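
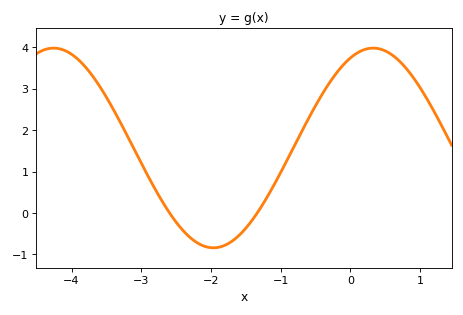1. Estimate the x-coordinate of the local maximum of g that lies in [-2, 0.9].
0.33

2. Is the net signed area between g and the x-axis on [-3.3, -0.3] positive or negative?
positive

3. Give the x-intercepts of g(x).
-2.59, -1.34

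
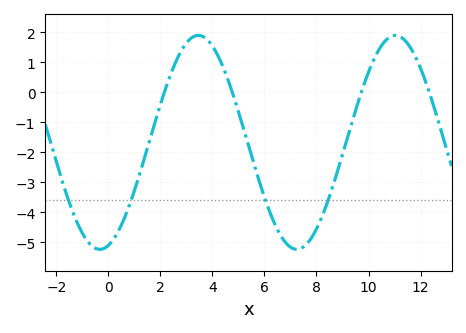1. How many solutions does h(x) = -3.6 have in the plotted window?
4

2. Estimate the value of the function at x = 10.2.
1.09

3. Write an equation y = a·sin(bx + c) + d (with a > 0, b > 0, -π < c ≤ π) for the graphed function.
y = 3.57sin(0.83x - 1.3) - 1.67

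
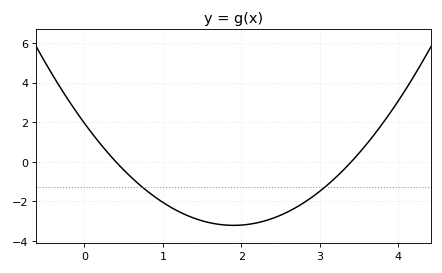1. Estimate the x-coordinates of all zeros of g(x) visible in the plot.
0.4, 3.4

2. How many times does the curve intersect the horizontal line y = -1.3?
2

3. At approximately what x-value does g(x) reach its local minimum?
1.9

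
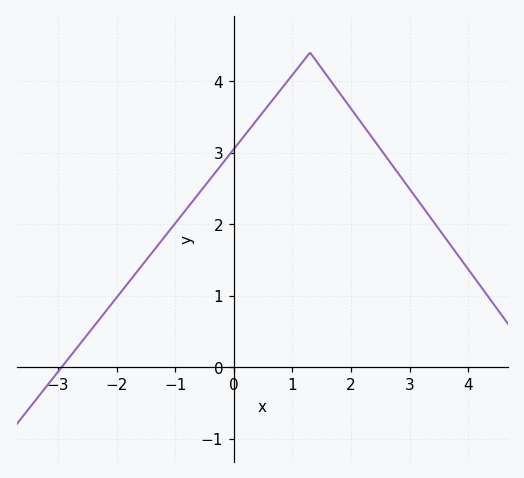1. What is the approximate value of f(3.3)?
2.2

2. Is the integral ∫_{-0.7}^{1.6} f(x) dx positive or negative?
positive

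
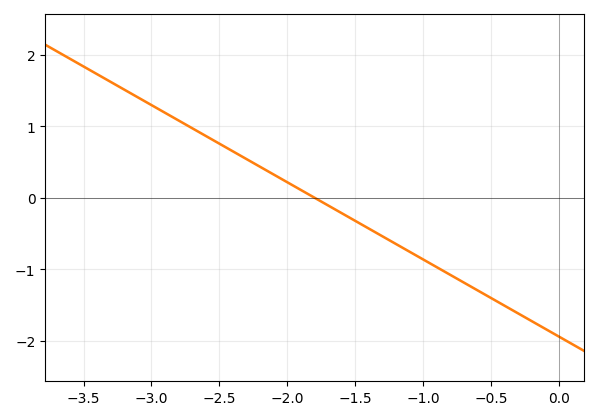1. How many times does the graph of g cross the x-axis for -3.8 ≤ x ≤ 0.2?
1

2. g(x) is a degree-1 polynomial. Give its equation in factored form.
y = -1.08(x + 1.8)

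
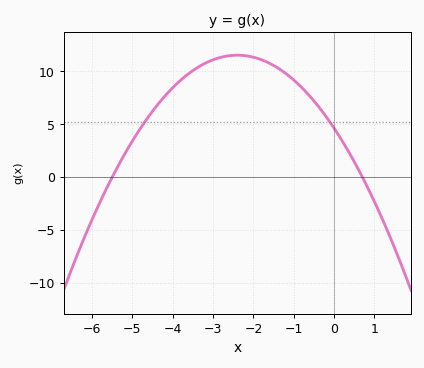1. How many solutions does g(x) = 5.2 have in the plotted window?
2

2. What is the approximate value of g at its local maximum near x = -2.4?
11.5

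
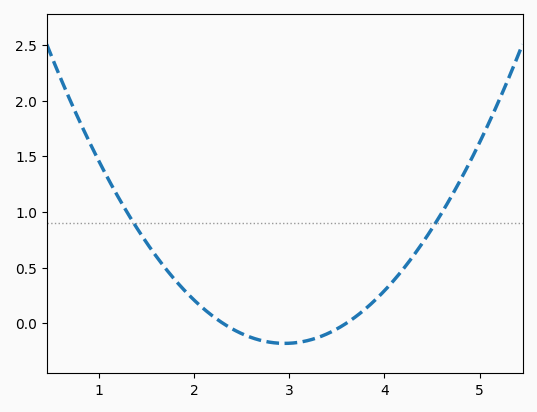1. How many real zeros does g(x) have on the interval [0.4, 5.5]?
2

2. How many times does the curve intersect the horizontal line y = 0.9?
2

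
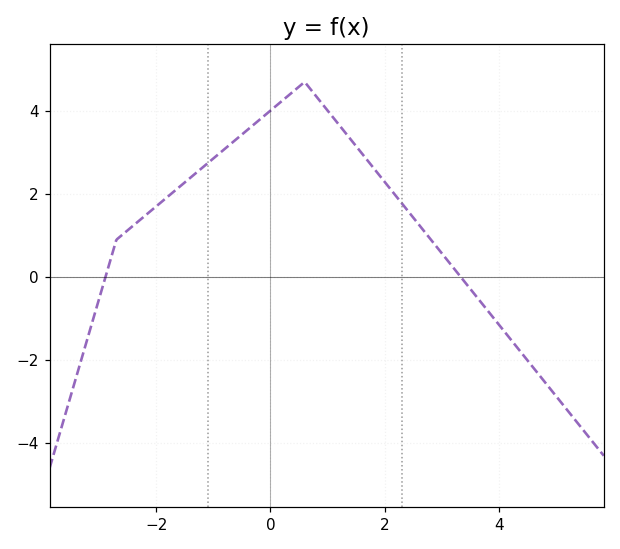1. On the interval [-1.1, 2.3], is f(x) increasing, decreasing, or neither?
neither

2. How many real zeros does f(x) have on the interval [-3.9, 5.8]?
2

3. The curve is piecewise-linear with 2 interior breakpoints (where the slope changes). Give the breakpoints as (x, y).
(-2.7, 0.9); (0.6, 4.7)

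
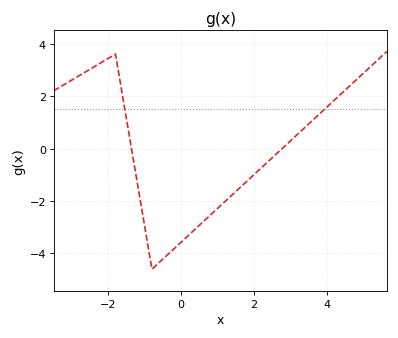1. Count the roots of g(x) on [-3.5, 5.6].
2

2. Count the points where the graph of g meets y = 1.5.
2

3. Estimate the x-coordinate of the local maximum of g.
-1.8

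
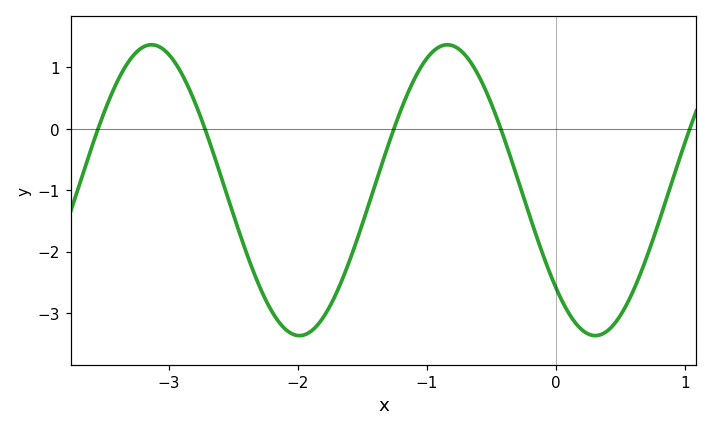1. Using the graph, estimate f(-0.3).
-0.782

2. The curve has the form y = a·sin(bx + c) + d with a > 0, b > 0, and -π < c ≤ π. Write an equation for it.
y = 2.37sin(2.74x - 2.41) - 1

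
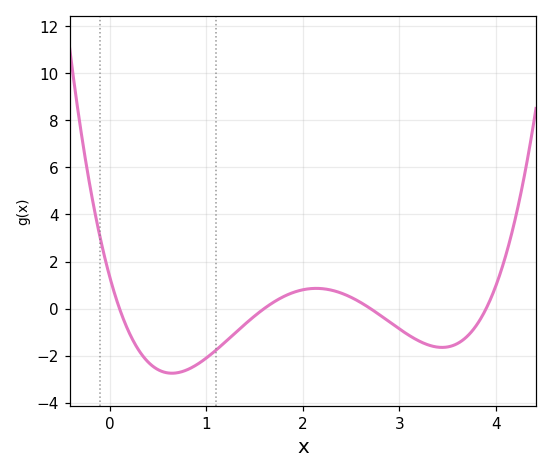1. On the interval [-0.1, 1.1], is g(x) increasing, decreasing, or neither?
neither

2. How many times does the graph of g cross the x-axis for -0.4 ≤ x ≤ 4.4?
4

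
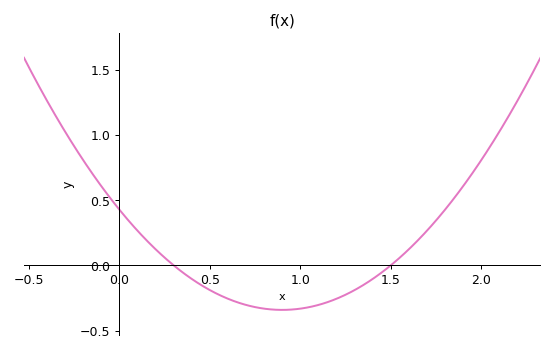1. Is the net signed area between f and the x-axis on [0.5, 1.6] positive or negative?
negative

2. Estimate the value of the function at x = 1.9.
0.608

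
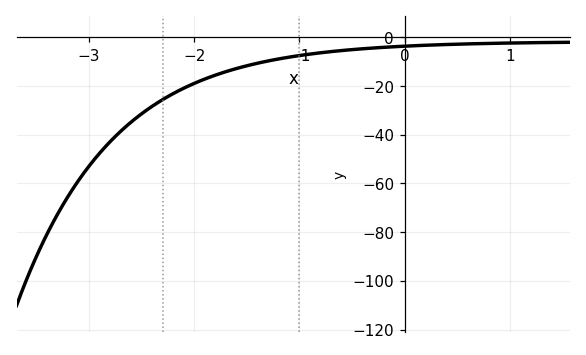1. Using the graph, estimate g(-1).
-7.43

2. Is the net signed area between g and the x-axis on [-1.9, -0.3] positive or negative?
negative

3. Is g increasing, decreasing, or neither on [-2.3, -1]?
increasing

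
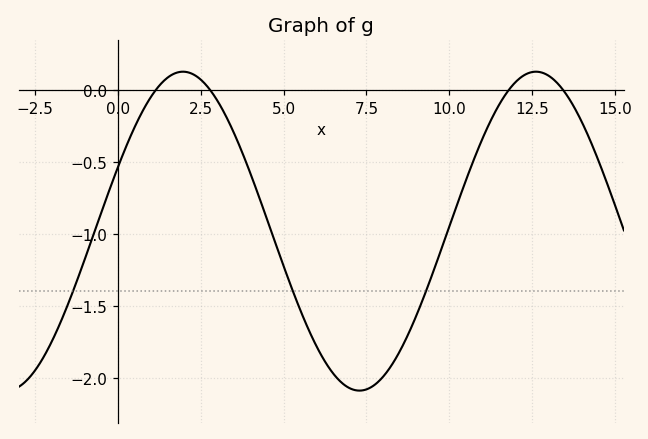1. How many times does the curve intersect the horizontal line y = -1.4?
3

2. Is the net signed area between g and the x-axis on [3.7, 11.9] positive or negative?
negative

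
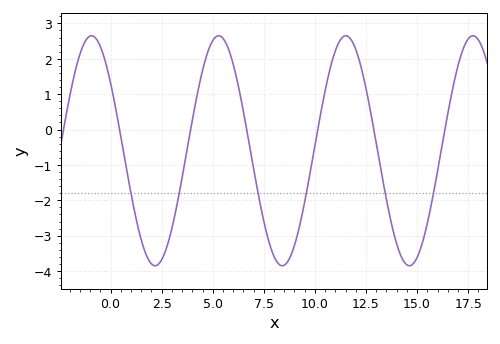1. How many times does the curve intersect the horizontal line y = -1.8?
6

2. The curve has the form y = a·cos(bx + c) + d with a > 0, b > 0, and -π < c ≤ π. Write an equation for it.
y = 3.25cos(1.01x + 0.94) - 0.6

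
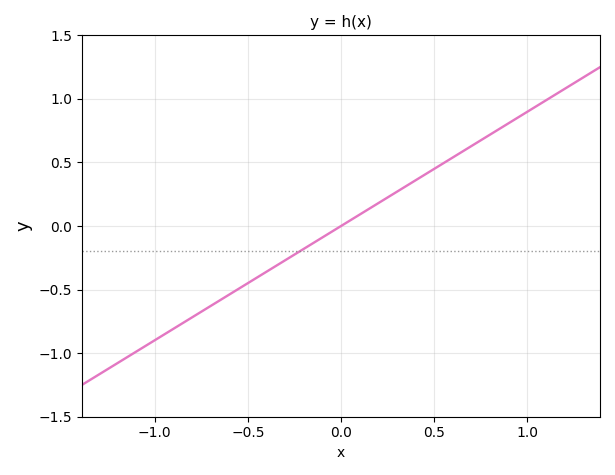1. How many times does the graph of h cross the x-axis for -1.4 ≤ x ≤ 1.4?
1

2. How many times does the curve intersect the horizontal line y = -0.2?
1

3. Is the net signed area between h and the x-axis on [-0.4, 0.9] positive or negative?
positive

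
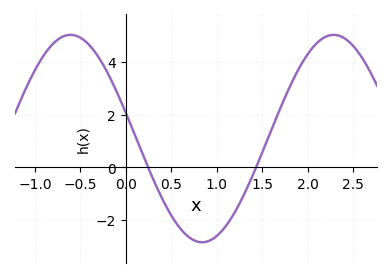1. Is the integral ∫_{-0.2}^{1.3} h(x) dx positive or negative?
negative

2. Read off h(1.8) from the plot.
3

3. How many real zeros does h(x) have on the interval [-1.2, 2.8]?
2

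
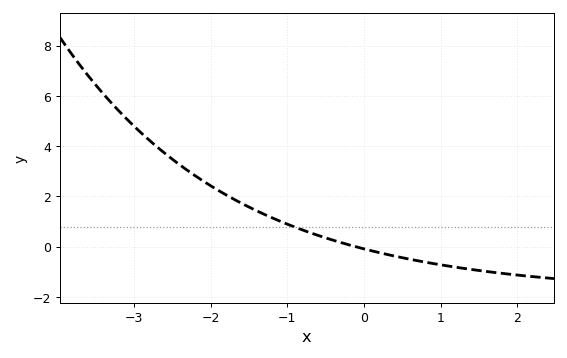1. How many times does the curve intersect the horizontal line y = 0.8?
1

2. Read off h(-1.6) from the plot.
1.73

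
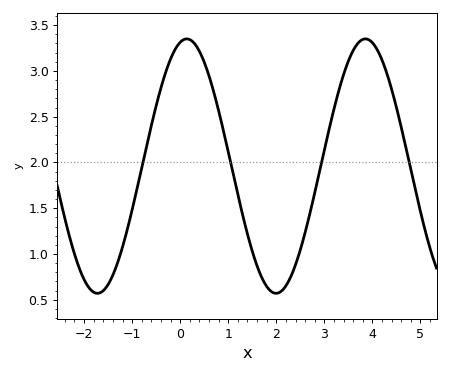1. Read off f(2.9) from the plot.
1.9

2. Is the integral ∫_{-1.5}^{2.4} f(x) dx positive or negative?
positive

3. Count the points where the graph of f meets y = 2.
4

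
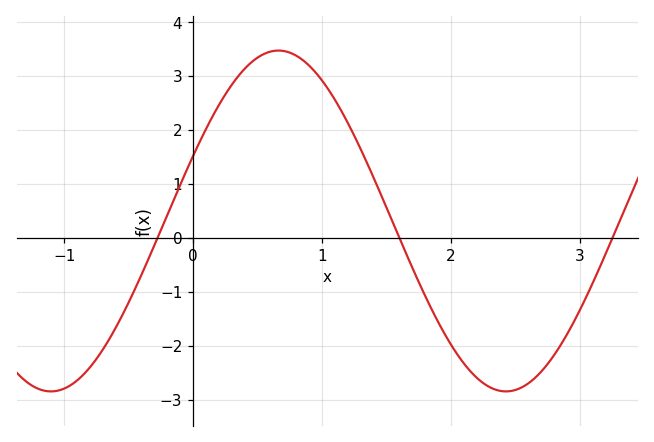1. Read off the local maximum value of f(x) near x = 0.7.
3.47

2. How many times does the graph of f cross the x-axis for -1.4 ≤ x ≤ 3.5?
3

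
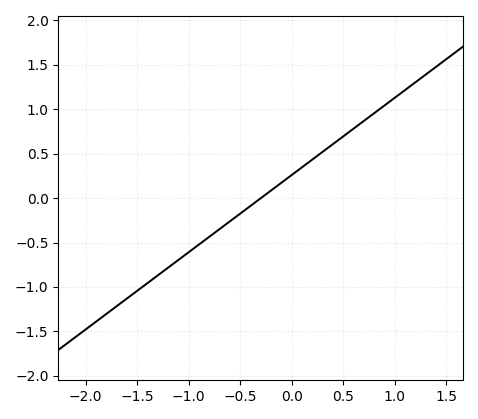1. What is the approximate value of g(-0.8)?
-0.45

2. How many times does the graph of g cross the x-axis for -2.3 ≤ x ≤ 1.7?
1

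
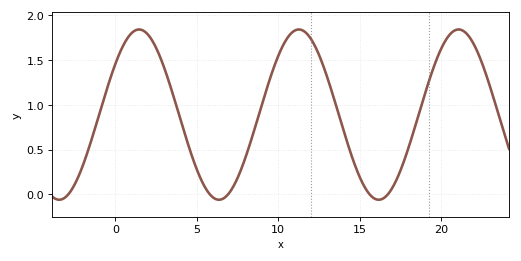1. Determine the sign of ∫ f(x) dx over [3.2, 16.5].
positive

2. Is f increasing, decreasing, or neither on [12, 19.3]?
neither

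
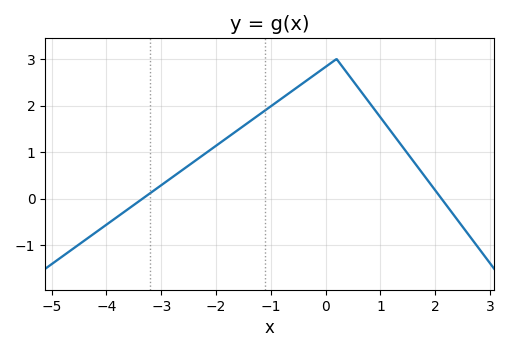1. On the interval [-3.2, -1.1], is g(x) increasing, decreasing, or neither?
increasing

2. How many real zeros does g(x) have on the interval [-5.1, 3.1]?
2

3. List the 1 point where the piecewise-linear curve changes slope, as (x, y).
(0.2, 3)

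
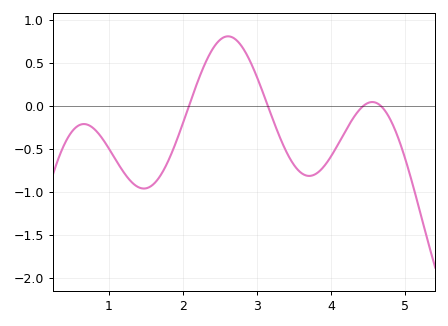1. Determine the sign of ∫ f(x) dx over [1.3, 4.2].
negative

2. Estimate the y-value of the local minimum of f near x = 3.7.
-0.8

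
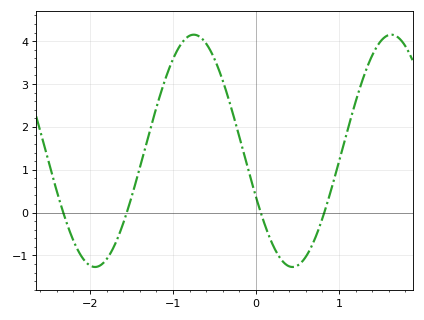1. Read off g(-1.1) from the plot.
3.1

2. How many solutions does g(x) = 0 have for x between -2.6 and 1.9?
4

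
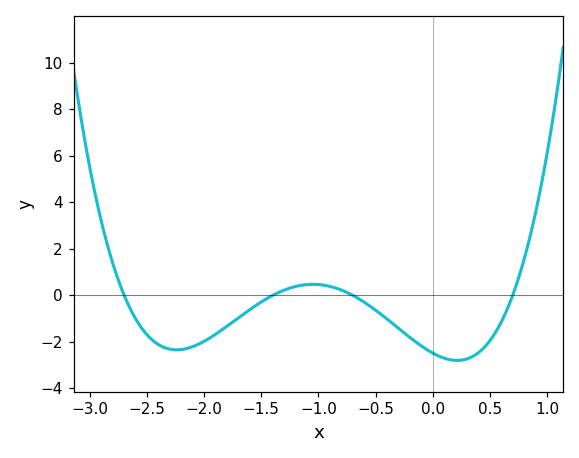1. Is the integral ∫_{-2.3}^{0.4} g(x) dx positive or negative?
negative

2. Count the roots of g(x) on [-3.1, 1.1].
4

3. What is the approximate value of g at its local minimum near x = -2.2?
-2.34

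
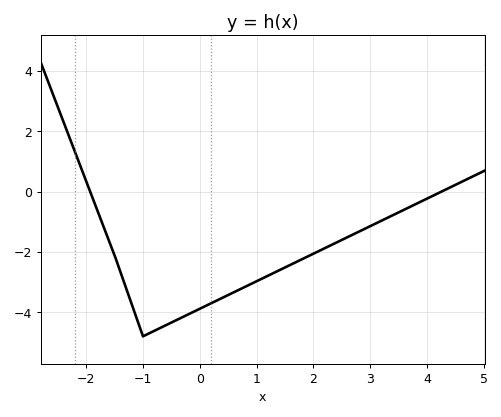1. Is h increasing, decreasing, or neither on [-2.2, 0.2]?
neither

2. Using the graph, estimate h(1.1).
-2.8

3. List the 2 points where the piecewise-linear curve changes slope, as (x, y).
(-1.5, -2.1); (-1, -4.8)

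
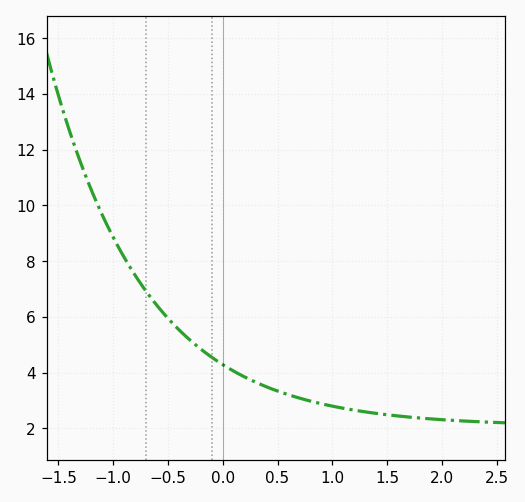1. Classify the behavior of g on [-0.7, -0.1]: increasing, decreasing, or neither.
decreasing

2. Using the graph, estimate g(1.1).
2.8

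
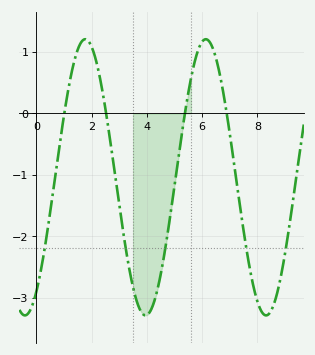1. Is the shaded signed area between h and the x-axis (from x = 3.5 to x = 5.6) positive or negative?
negative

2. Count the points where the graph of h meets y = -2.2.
5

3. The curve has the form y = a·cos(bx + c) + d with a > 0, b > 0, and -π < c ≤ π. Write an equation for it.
y = 2.25cos(1.4x - 2.5) - 1.04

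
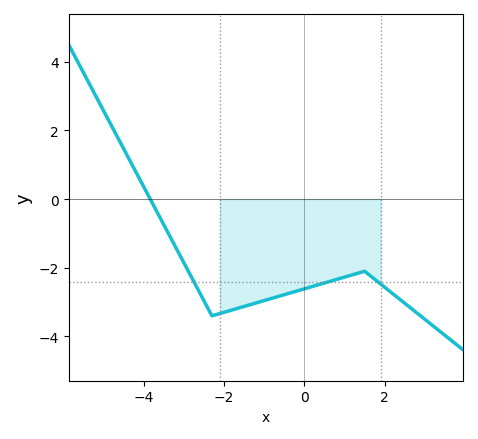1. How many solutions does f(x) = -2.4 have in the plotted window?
3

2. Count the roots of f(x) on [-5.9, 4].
1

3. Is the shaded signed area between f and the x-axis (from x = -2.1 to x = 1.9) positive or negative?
negative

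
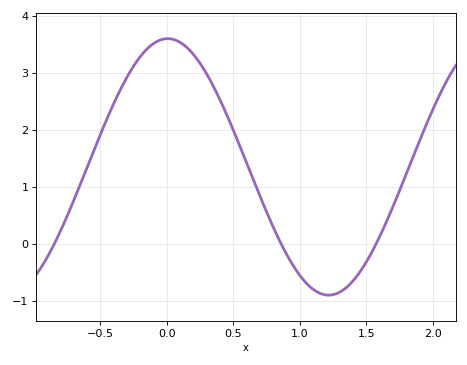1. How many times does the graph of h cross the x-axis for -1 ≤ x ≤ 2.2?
3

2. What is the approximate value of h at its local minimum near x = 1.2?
-0.9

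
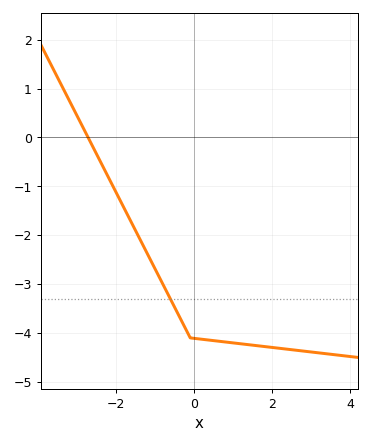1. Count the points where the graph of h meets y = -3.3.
1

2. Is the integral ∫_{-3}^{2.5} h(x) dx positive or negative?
negative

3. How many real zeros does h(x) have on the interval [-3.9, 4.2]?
1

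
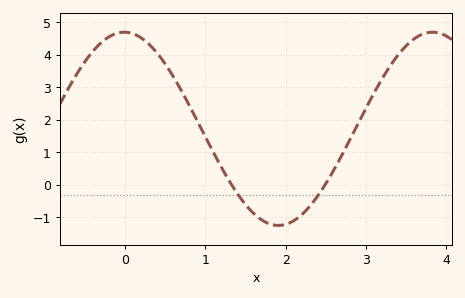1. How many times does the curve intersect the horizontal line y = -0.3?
2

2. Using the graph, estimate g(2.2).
-0.9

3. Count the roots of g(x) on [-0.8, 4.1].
2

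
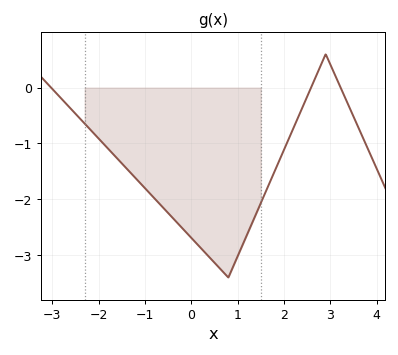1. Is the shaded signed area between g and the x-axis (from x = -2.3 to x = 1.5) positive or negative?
negative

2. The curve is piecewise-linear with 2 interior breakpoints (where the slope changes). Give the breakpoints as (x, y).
(0.8, -3.4); (2.9, 0.6)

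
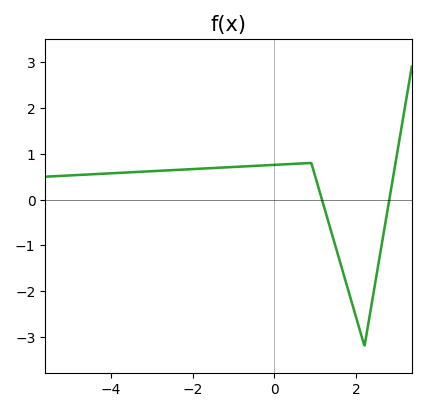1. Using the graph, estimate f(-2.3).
0.652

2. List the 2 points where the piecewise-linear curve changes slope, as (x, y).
(0.9, 0.8); (2.2, -3.2)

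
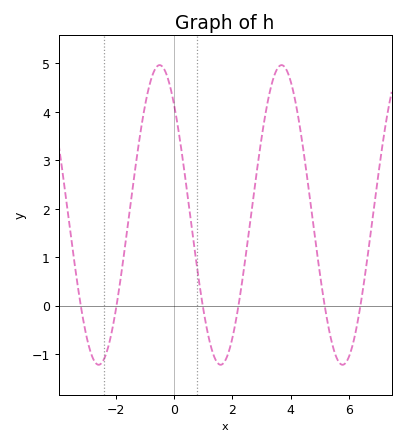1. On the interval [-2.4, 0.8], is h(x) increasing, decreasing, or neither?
neither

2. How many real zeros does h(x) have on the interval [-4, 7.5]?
6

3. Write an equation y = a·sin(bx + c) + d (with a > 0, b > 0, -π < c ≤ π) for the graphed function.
y = 3.09sin(1.5x + 2.32) + 1.87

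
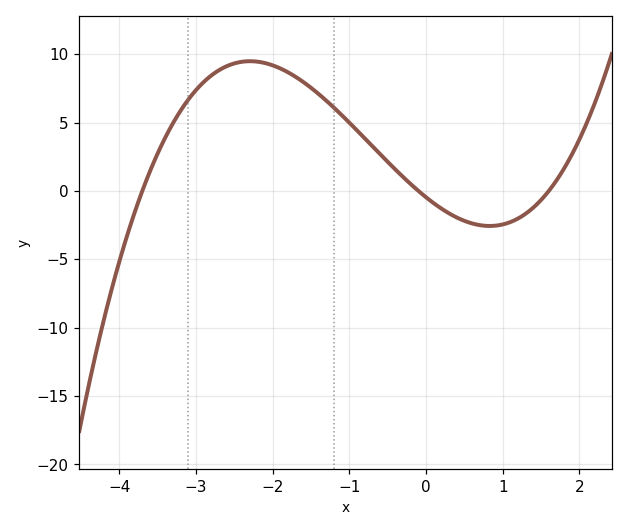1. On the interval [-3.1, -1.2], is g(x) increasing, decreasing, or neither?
neither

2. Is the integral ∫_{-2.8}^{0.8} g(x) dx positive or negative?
positive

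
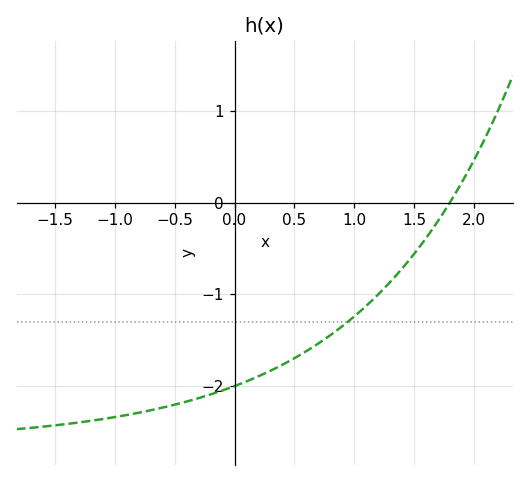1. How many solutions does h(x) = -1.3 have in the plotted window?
1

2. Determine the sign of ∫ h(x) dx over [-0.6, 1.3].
negative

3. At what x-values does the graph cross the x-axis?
1.79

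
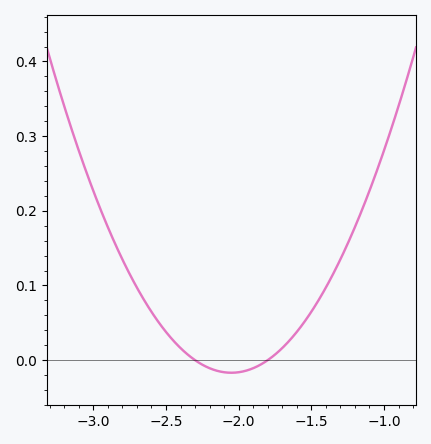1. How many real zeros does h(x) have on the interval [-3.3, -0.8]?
2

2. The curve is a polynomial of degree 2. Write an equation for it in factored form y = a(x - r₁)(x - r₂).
y = 0.27(x + 2.3)(x + 1.8)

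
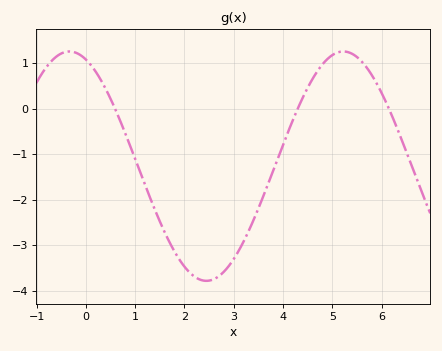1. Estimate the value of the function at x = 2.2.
-3.68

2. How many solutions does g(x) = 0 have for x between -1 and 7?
3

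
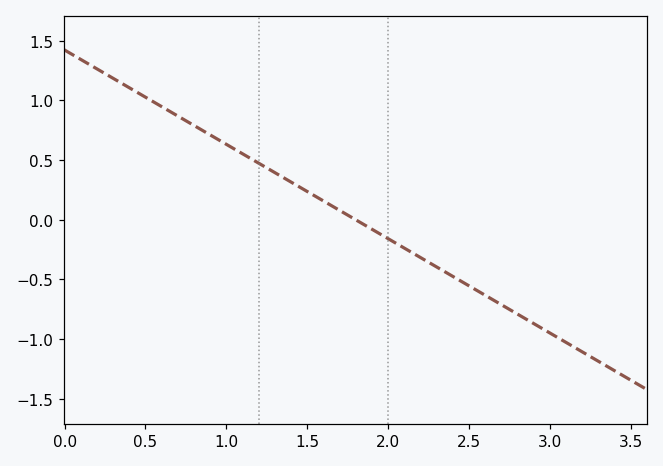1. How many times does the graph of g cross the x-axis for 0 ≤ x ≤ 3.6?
1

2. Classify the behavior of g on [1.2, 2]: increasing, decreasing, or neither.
decreasing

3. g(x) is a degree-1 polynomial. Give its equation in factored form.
y = -0.79(x - 1.8)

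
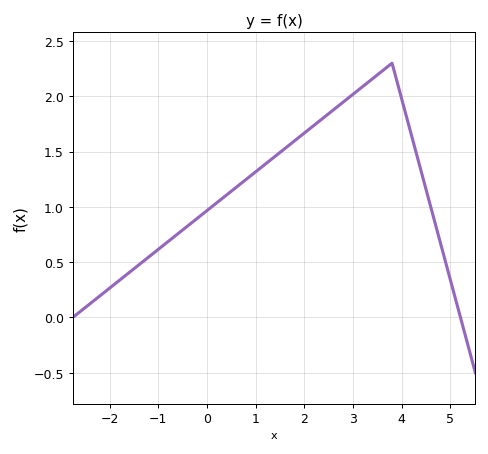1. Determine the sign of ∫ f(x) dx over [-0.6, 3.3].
positive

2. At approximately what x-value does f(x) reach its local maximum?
3.8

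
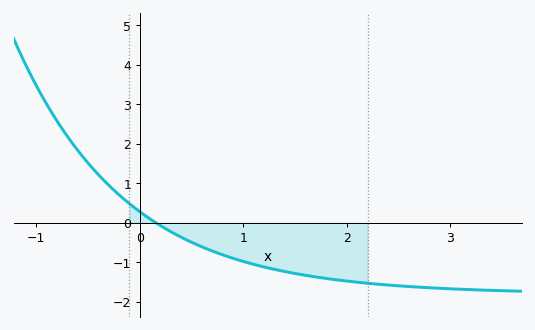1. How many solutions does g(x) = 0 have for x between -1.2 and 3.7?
1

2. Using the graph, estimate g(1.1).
-1.05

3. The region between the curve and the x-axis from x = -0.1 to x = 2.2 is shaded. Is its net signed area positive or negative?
negative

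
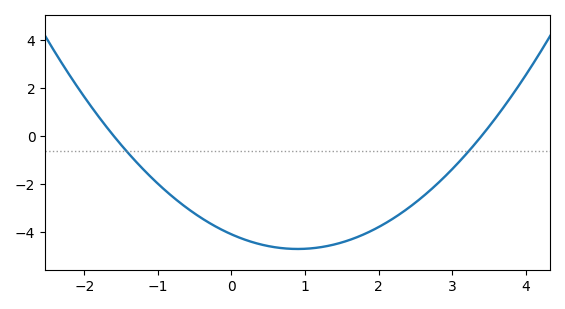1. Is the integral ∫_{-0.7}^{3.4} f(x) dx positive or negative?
negative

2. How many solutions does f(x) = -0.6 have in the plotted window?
2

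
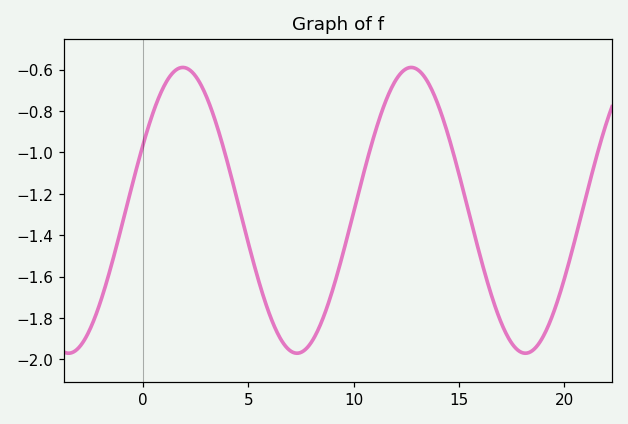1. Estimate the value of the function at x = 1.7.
-0.595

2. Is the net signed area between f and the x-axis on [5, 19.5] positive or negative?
negative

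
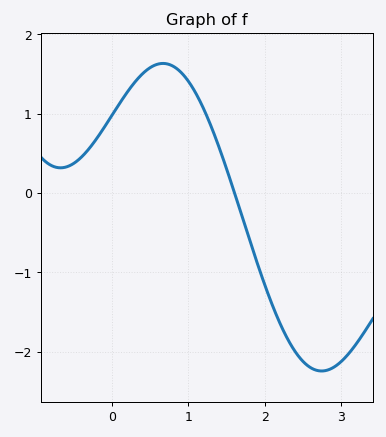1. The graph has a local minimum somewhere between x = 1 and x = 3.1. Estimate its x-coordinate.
2.7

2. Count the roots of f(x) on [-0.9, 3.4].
1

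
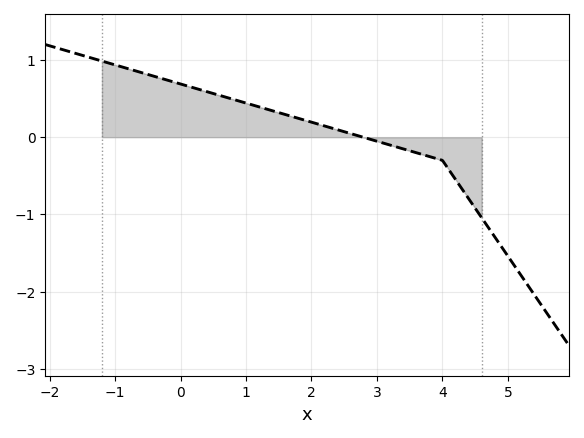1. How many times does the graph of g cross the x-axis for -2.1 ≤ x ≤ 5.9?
1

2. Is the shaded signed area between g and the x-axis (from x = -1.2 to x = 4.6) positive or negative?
positive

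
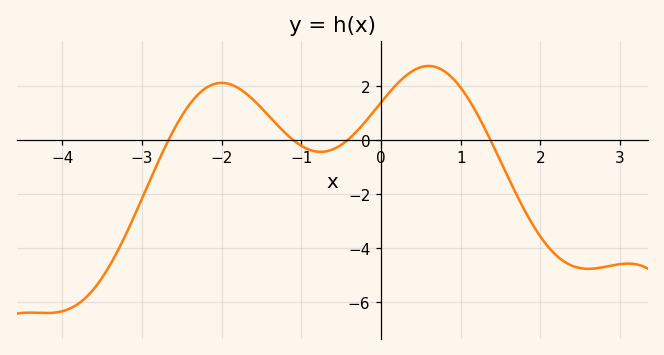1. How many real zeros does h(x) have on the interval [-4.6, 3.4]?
4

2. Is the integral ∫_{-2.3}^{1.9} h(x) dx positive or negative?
positive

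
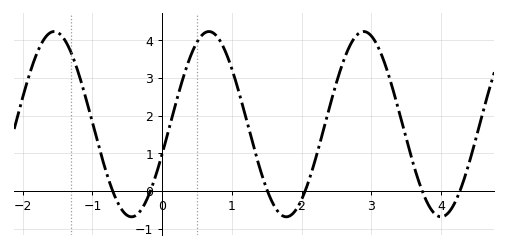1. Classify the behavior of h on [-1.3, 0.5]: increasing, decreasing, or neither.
neither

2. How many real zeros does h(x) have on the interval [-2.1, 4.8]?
6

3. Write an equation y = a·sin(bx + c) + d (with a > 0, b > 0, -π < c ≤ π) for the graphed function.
y = 2.46sin(2.8x - 0.33) + 1.77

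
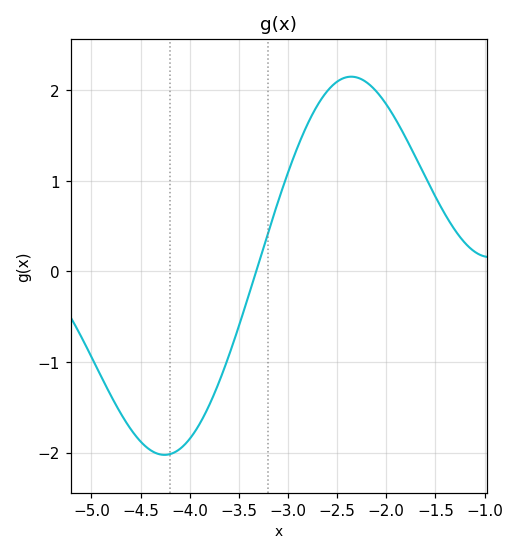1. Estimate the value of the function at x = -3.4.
-0.3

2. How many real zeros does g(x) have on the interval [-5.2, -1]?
1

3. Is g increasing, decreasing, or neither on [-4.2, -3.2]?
increasing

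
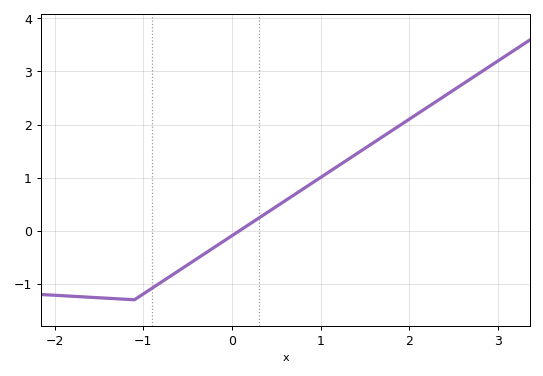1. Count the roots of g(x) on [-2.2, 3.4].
1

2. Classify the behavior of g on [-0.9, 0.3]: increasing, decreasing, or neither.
increasing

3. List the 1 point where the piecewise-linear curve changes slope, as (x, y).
(-1.1, -1.3)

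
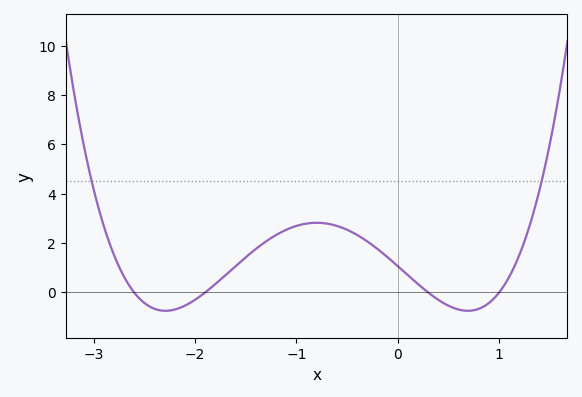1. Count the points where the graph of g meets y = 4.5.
2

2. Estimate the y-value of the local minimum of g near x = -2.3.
-0.742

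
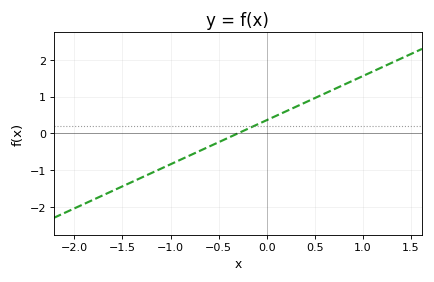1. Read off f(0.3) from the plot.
0.7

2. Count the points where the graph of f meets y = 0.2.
1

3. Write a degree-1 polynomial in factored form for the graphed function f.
y = 1.2(x + 0.3)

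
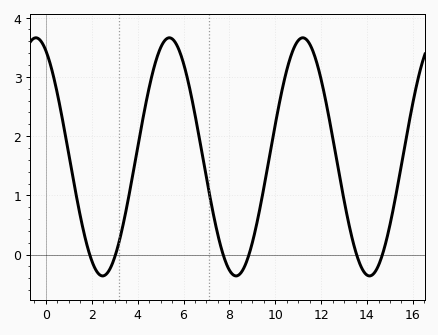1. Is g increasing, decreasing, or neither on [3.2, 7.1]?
neither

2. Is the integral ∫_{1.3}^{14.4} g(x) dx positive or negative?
positive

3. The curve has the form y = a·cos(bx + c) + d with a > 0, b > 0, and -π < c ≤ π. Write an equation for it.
y = 2.01cos(1.08x + 0.472) + 1.65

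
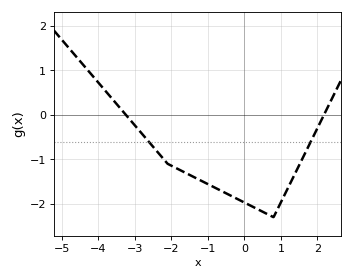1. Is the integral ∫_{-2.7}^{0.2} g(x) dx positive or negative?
negative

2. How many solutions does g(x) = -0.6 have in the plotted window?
2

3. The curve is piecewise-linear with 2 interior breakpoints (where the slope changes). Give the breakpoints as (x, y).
(-2.1, -1.1); (0.8, -2.3)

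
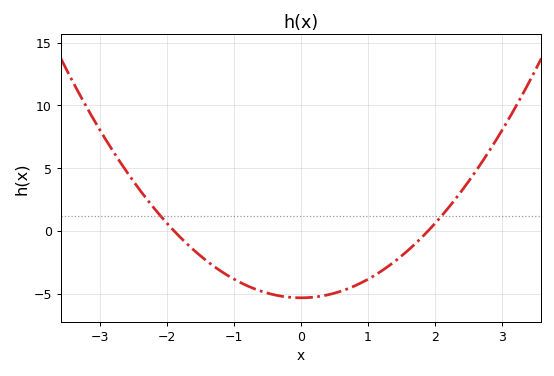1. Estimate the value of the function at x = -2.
0.5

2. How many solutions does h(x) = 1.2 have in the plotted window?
2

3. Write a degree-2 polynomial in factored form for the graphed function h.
y = 1.48(x + 1.9)(x - 1.9)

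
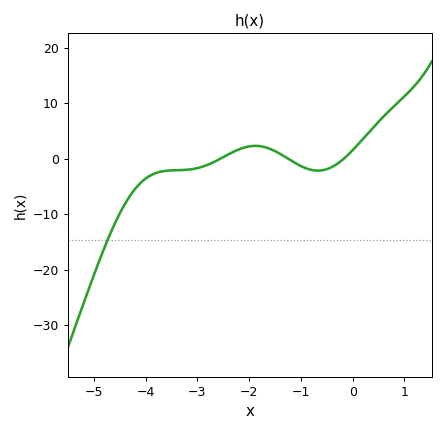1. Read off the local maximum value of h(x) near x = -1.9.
2.32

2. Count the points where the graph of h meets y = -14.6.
1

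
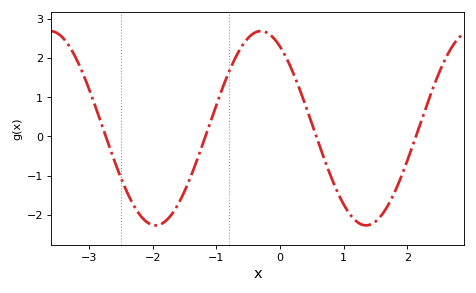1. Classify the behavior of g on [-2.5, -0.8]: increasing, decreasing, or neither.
neither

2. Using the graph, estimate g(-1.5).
-1.4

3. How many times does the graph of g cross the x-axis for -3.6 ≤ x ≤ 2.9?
4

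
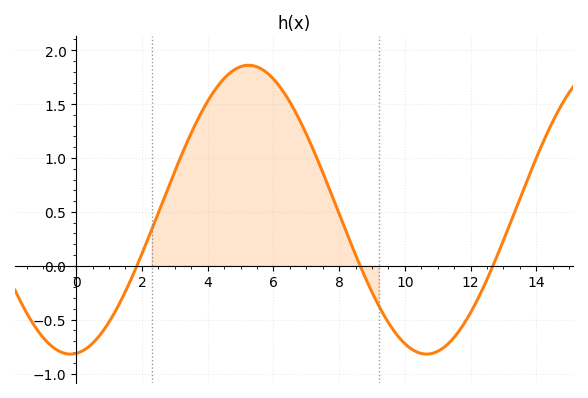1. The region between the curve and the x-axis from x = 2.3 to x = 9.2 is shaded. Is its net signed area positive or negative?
positive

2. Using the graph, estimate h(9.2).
-0.35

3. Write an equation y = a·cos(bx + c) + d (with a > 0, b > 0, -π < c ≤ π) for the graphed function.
y = 1.34cos(0.58x - 3) + 0.52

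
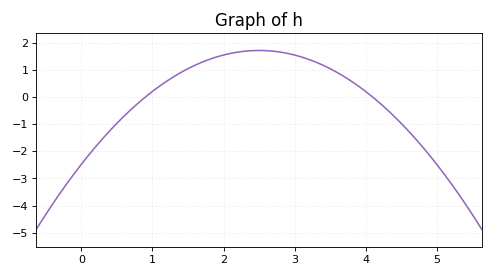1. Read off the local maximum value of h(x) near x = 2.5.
1.72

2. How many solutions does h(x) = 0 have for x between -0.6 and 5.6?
2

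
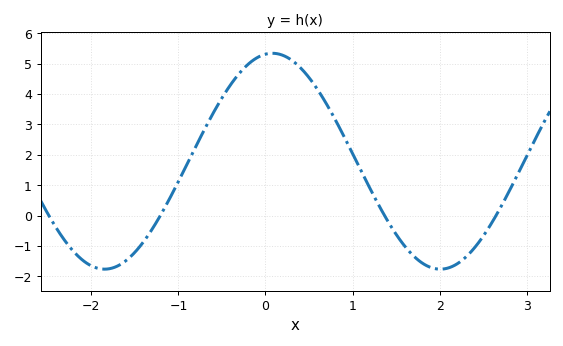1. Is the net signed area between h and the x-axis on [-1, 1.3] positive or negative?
positive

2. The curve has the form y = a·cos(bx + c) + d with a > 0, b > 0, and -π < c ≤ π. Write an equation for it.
y = 3.55cos(1.6x - 0.13) + 1.79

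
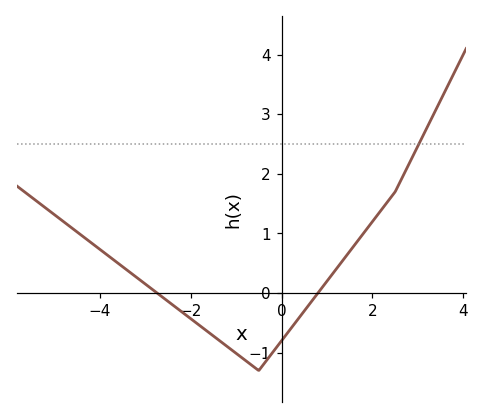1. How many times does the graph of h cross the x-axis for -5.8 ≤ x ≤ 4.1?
2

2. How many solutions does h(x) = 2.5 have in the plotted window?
1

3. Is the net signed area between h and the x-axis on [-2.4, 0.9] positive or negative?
negative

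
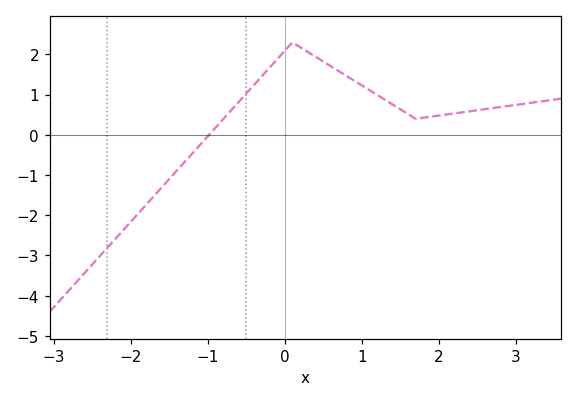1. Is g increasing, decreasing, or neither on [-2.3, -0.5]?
increasing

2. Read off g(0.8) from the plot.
1.5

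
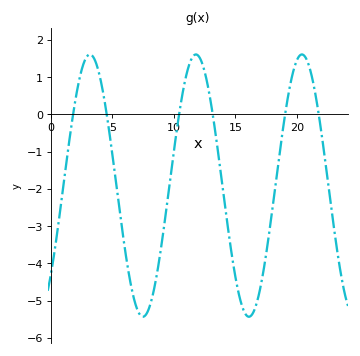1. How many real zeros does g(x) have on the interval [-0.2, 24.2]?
6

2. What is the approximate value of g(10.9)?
0.895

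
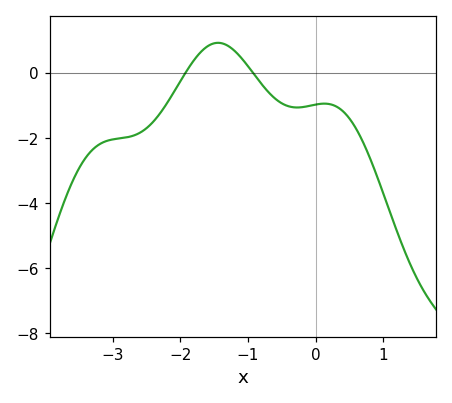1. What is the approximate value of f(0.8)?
-2.59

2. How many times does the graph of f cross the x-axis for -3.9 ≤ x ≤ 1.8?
2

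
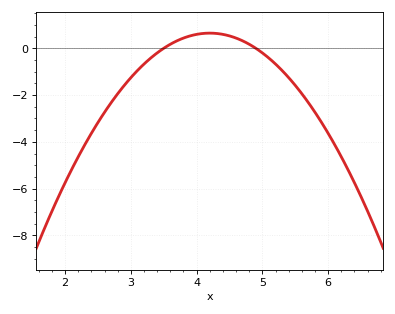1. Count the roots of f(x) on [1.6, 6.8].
2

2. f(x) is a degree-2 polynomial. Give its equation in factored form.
y = -1.32(x - 3.5)(x - 4.9)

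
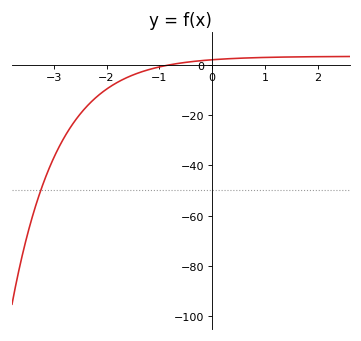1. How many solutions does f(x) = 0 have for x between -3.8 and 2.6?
1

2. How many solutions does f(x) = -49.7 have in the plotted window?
1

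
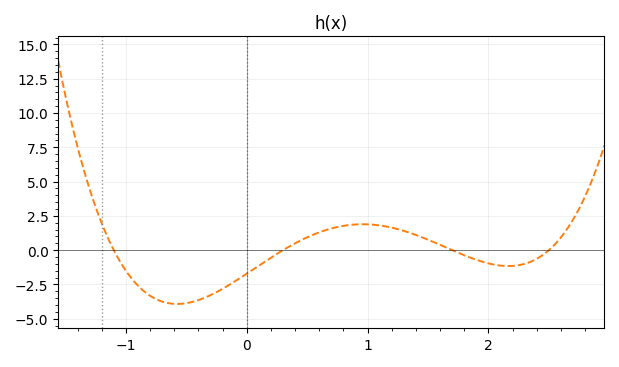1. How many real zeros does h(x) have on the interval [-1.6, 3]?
4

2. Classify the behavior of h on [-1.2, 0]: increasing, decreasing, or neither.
neither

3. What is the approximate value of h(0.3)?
0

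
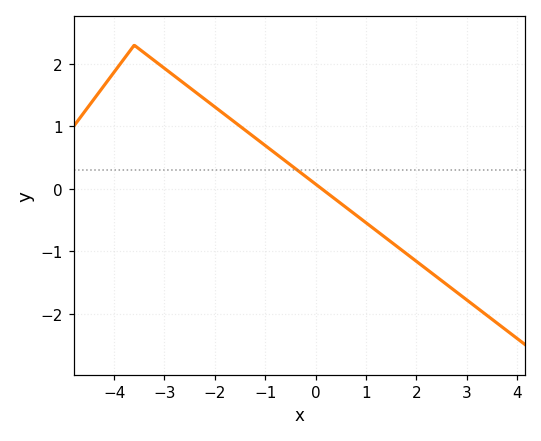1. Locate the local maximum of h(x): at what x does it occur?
-3.6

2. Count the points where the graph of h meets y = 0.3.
1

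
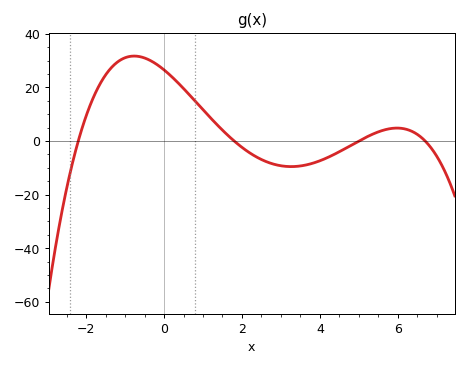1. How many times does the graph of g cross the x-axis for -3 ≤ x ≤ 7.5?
4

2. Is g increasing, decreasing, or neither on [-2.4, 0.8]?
neither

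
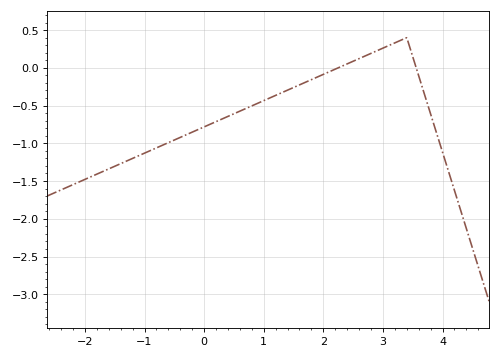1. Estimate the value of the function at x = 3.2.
0.33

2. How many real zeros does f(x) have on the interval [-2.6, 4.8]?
2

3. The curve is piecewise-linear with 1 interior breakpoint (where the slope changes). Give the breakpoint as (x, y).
(3.4, 0.4)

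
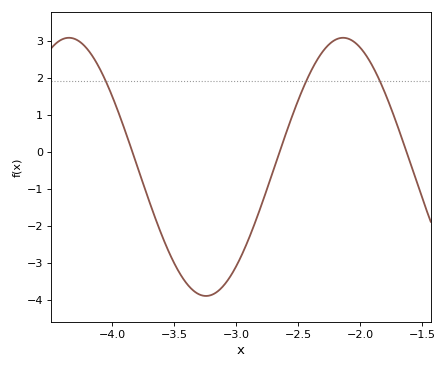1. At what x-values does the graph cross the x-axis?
-3.85, -2.65, -1.65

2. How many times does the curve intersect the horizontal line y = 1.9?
3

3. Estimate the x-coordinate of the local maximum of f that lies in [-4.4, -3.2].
-4.35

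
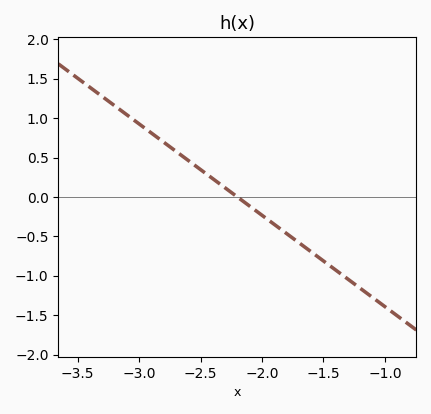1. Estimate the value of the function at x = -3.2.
1.15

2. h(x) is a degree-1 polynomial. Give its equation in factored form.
y = -1.16(x + 2.2)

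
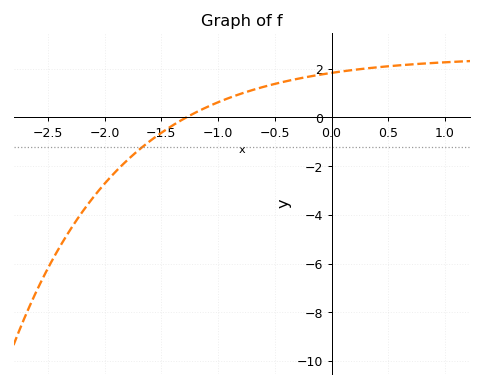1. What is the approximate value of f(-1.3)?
0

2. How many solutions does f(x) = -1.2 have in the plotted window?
1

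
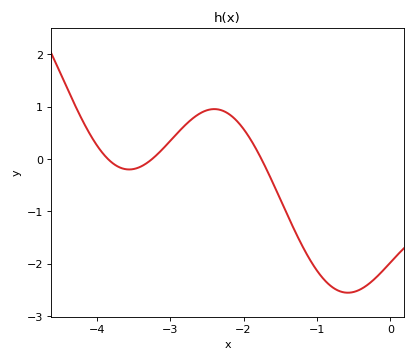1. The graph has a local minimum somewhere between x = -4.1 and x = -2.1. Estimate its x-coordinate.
-3.6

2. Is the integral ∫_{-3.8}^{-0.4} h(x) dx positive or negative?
negative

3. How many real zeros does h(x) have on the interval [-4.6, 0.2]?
3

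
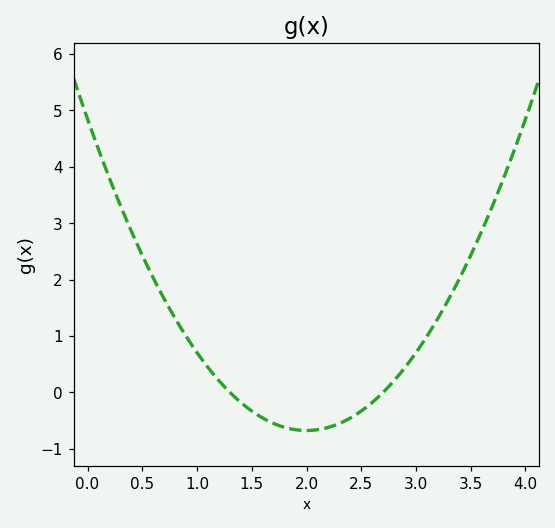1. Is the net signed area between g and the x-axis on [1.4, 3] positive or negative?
negative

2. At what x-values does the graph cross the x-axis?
1.3, 2.7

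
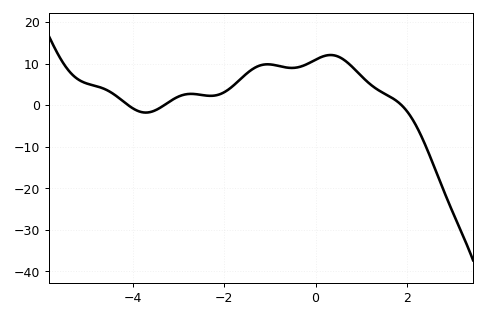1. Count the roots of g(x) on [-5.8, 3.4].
3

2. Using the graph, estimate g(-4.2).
0.81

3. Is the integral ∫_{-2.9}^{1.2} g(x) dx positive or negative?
positive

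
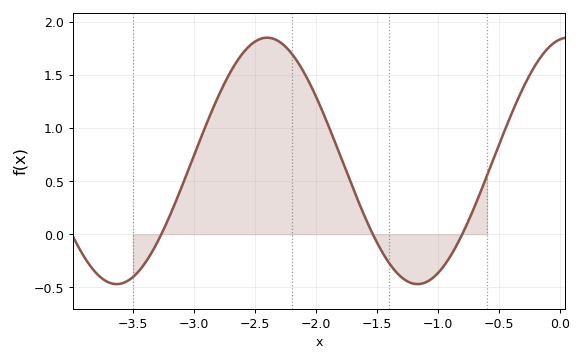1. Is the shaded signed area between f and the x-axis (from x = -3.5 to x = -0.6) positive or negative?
positive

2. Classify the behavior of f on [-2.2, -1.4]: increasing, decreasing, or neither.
decreasing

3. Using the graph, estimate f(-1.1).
-0.452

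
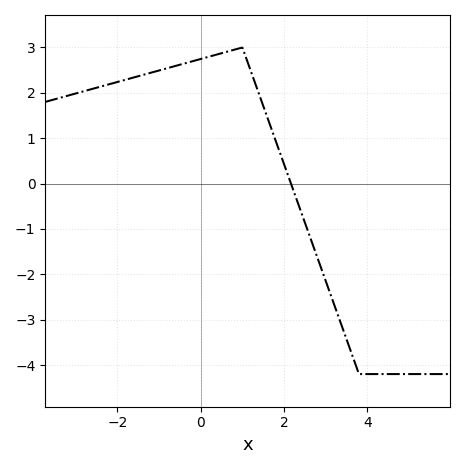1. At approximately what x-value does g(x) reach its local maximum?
1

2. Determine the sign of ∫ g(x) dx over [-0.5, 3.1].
positive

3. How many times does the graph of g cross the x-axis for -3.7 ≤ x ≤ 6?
1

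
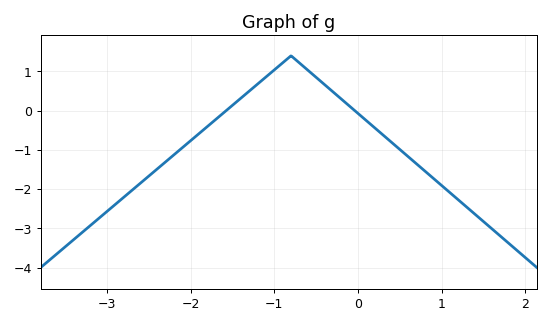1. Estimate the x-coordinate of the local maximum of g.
-0.8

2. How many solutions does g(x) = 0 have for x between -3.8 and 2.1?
2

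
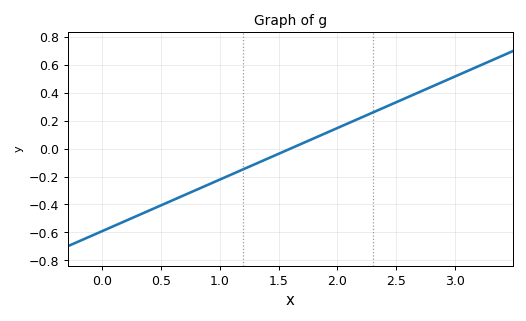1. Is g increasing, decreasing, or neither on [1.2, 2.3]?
increasing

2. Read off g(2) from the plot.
0.14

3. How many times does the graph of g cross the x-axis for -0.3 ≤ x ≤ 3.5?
1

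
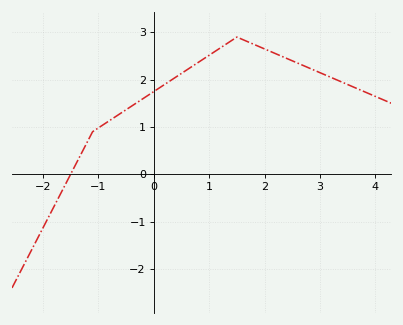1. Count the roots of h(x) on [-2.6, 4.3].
1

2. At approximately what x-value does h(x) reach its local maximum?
1.5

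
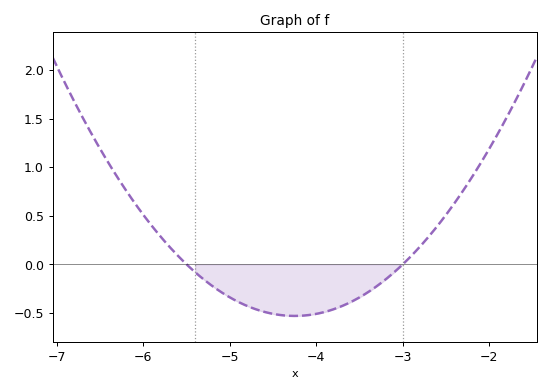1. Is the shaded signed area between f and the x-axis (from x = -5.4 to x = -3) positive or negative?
negative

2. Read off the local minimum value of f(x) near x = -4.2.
-0.531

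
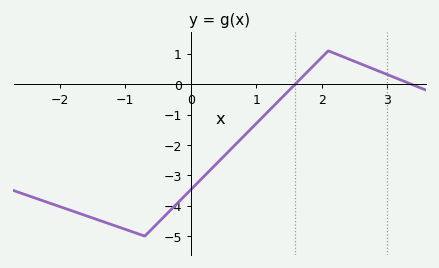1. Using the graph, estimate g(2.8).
0.493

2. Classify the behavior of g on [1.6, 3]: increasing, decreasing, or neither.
neither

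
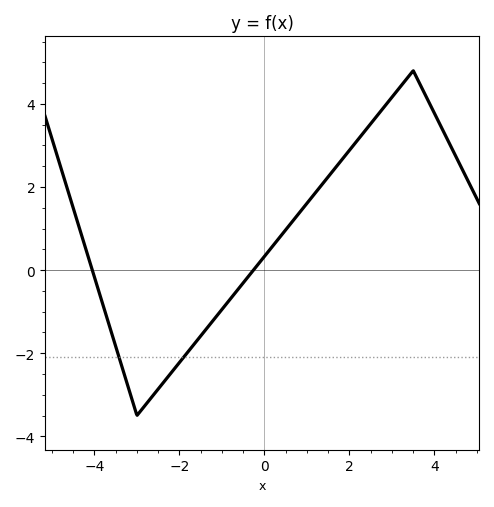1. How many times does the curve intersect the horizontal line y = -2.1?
2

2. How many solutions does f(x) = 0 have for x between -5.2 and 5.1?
2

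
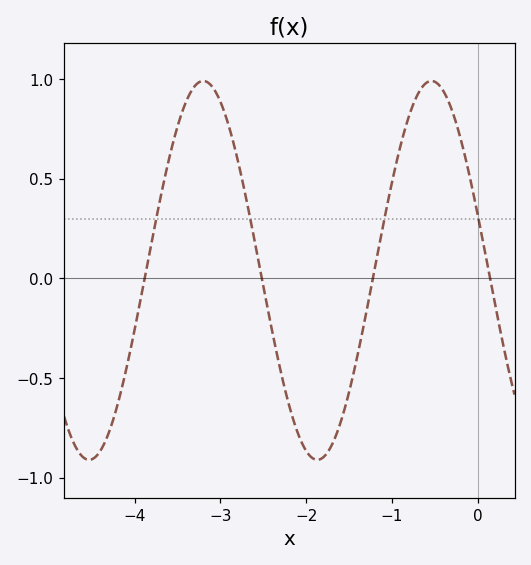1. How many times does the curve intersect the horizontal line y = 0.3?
4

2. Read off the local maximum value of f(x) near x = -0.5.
0.99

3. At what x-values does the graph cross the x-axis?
-3.88, -2.52, -1.22, 0.145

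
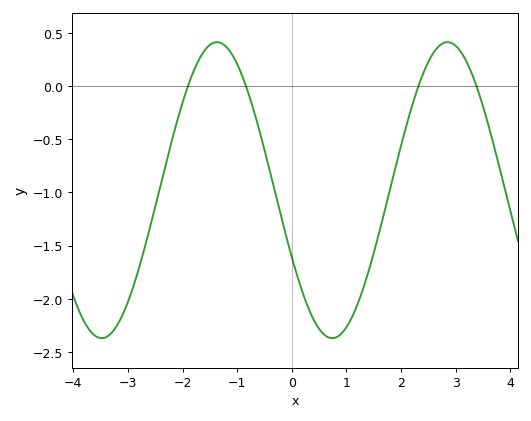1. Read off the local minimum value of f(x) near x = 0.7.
-2.35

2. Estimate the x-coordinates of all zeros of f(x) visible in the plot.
-1.8, -0.8, 2.4, 3.4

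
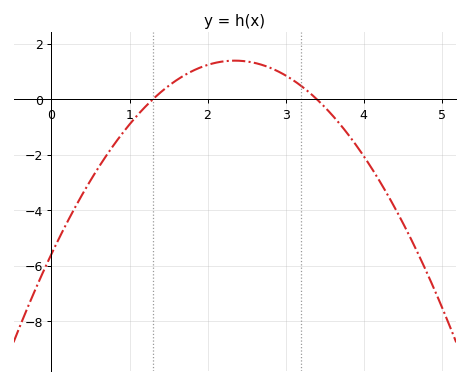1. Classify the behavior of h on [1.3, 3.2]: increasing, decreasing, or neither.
neither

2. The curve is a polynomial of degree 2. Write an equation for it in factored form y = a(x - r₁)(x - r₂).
y = -1.26(x - 1.3)(x - 3.4)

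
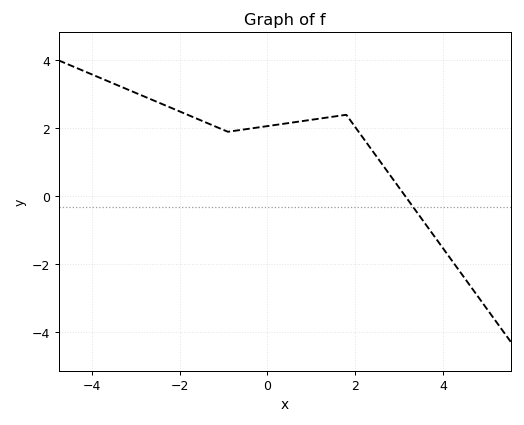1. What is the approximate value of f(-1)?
1.95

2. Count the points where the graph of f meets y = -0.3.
1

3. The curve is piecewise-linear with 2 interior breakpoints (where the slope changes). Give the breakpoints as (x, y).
(-0.9, 1.9); (1.8, 2.4)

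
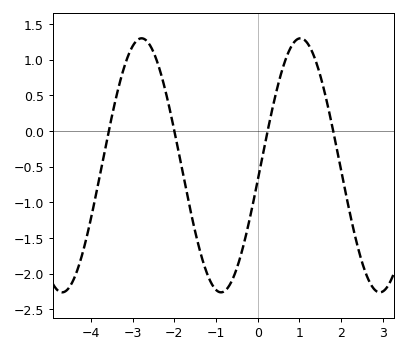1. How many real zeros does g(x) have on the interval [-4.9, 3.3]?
4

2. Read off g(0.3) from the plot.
0.172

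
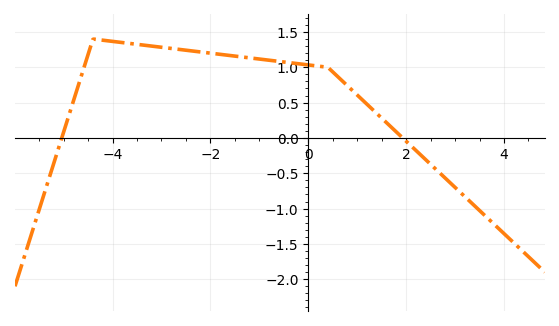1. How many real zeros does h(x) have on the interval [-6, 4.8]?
2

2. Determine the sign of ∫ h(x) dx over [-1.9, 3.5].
positive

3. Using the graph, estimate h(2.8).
-0.57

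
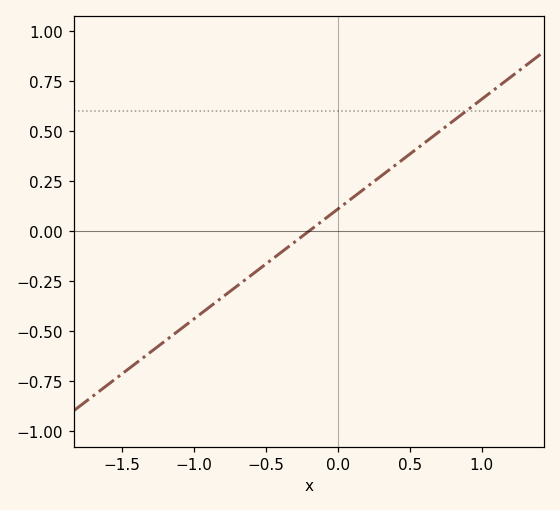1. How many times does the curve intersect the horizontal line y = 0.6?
1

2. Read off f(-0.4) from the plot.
-0.11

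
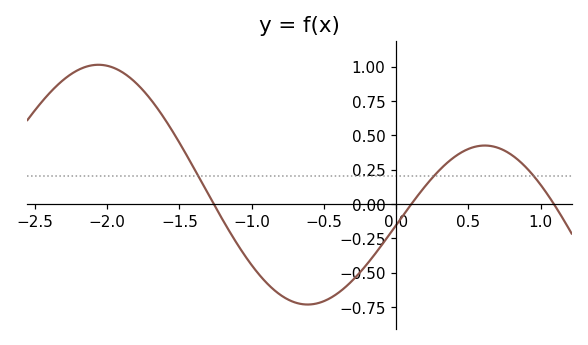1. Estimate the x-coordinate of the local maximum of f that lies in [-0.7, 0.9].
0.613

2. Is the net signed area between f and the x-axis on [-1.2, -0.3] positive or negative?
negative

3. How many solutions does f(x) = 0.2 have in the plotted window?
3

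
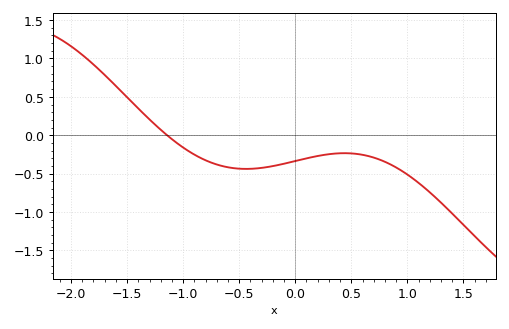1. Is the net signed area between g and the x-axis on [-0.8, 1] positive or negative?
negative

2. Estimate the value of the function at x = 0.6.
-0.255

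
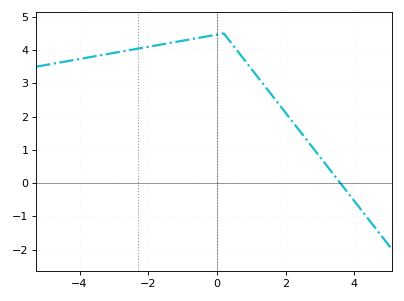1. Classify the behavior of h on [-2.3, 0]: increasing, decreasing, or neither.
increasing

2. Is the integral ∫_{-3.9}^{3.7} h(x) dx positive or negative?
positive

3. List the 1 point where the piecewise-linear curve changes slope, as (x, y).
(0.2, 4.5)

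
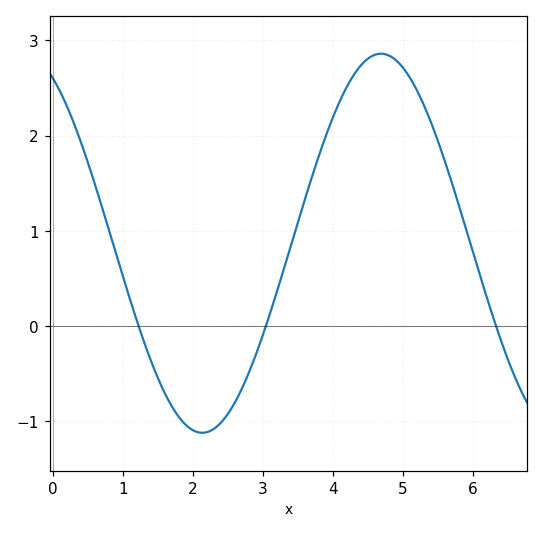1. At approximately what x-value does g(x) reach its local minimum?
2.13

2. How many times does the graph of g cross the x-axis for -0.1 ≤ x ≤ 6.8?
3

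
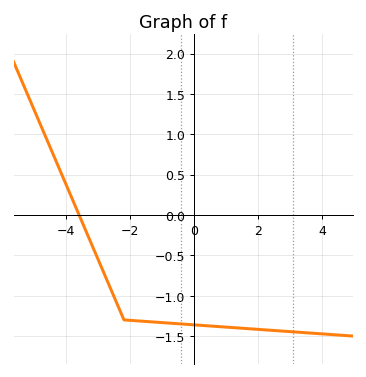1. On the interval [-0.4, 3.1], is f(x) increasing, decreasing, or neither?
decreasing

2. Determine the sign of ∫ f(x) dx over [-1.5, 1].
negative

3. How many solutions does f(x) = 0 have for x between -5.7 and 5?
1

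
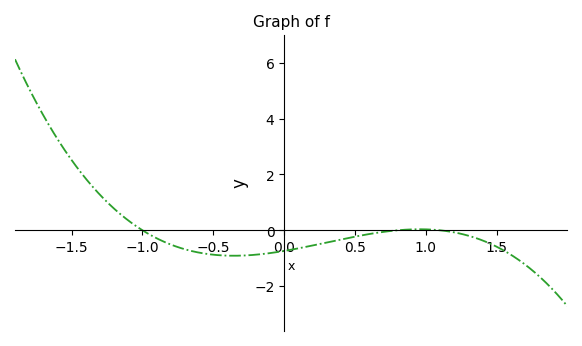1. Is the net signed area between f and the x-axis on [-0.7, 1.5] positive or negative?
negative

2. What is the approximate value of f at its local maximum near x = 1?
0.037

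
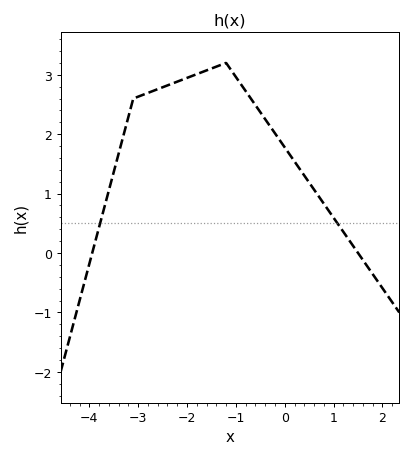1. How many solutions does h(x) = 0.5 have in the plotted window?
2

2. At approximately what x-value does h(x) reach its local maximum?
-1.2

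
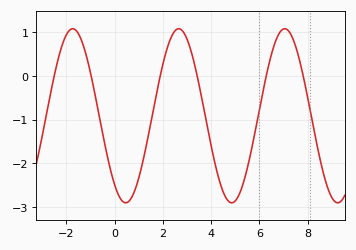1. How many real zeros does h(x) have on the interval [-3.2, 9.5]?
6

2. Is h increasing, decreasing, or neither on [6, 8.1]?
neither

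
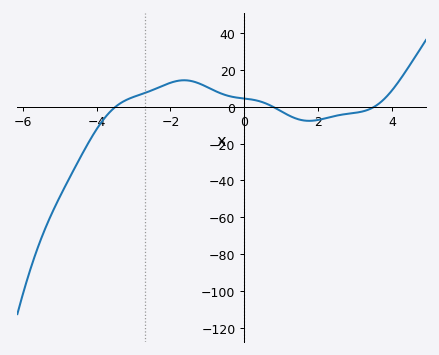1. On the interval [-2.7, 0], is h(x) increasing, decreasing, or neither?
neither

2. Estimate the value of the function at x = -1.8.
14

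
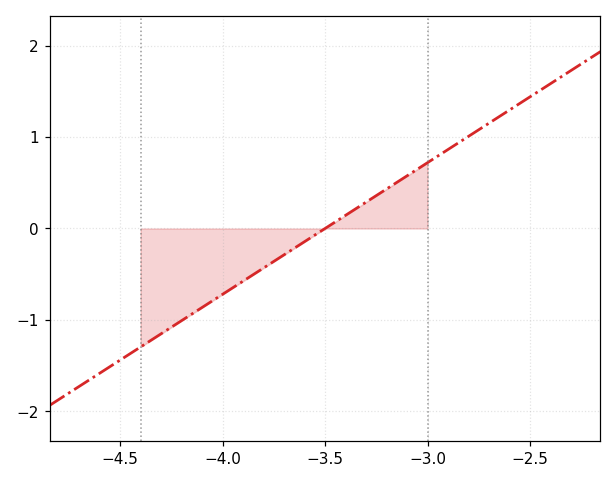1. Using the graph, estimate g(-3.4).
0.1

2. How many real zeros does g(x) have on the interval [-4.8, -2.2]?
1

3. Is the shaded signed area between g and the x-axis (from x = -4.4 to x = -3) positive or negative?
negative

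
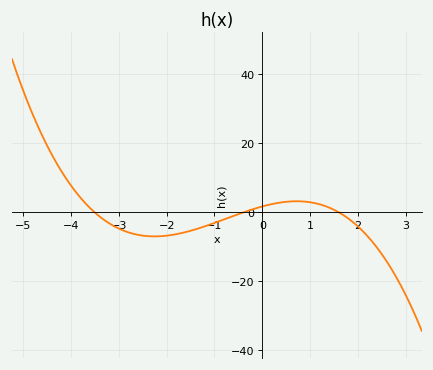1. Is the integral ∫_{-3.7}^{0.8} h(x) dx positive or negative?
negative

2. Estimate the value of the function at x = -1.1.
-4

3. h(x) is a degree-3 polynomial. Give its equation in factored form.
y = -0.78(x + 3.5)(x + 0.4)(x - 1.6)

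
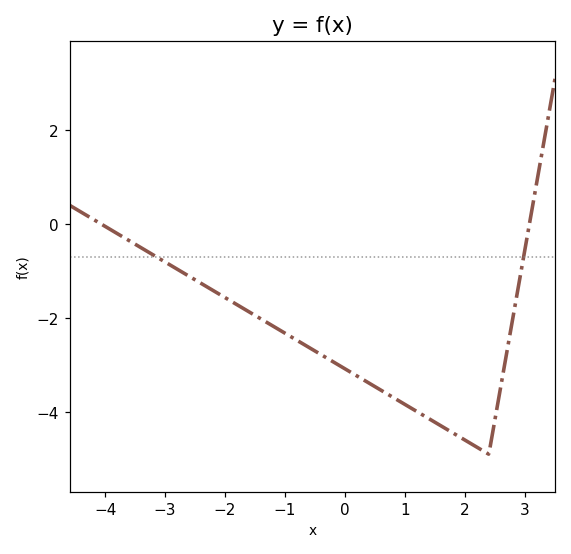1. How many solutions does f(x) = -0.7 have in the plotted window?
2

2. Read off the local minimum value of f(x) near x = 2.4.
-4.8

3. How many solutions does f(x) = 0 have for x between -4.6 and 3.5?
2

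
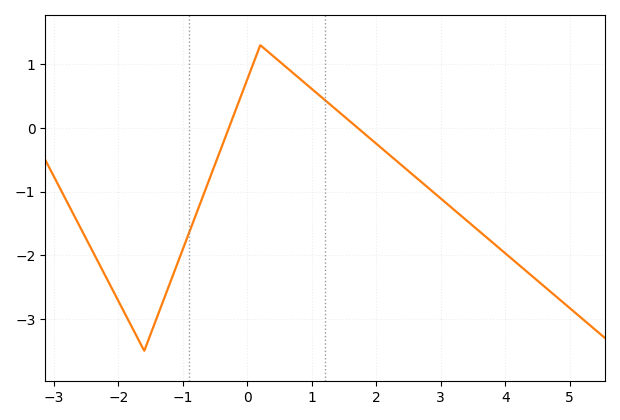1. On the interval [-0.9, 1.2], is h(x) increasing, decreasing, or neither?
neither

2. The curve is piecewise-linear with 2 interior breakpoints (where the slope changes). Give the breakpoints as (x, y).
(-1.6, -3.5); (0.2, 1.3)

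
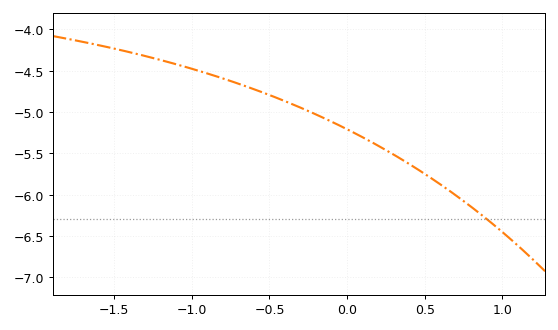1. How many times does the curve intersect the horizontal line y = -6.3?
1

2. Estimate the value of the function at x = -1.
-4.48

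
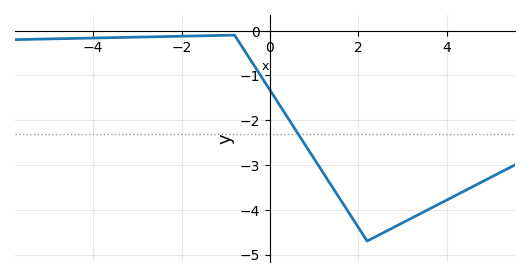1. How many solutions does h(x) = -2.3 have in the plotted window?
1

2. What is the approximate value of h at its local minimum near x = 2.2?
-4.7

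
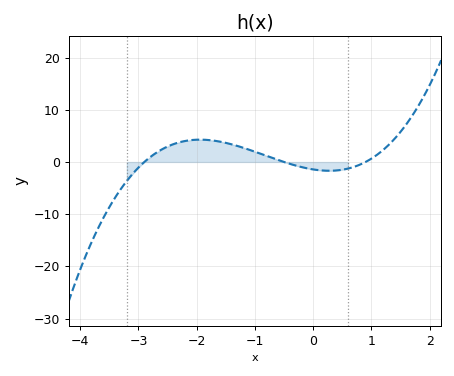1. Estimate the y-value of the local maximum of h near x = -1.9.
4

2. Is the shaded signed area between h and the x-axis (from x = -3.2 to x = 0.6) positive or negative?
positive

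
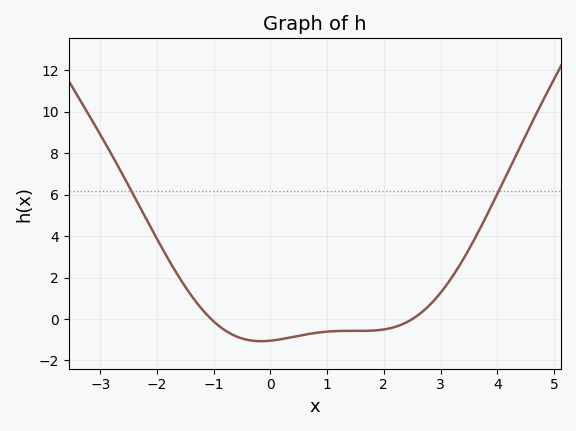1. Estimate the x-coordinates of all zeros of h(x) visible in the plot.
-1, 2.6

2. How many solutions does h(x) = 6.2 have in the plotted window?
2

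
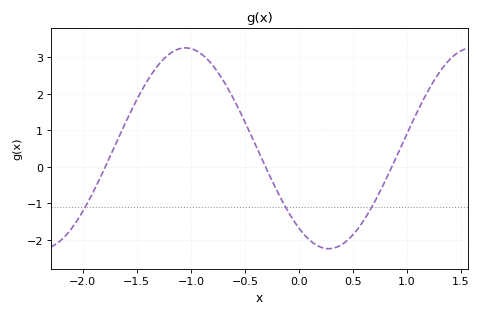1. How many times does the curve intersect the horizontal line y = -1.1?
3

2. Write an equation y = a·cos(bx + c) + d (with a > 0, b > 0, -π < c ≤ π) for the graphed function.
y = 2.75cos(2.4x + 2.5) + 0.51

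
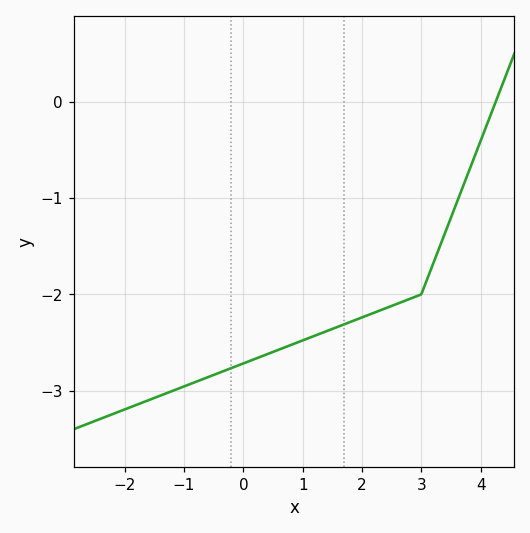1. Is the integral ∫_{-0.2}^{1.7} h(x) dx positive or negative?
negative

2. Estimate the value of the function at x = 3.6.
-1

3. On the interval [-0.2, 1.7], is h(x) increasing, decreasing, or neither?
increasing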